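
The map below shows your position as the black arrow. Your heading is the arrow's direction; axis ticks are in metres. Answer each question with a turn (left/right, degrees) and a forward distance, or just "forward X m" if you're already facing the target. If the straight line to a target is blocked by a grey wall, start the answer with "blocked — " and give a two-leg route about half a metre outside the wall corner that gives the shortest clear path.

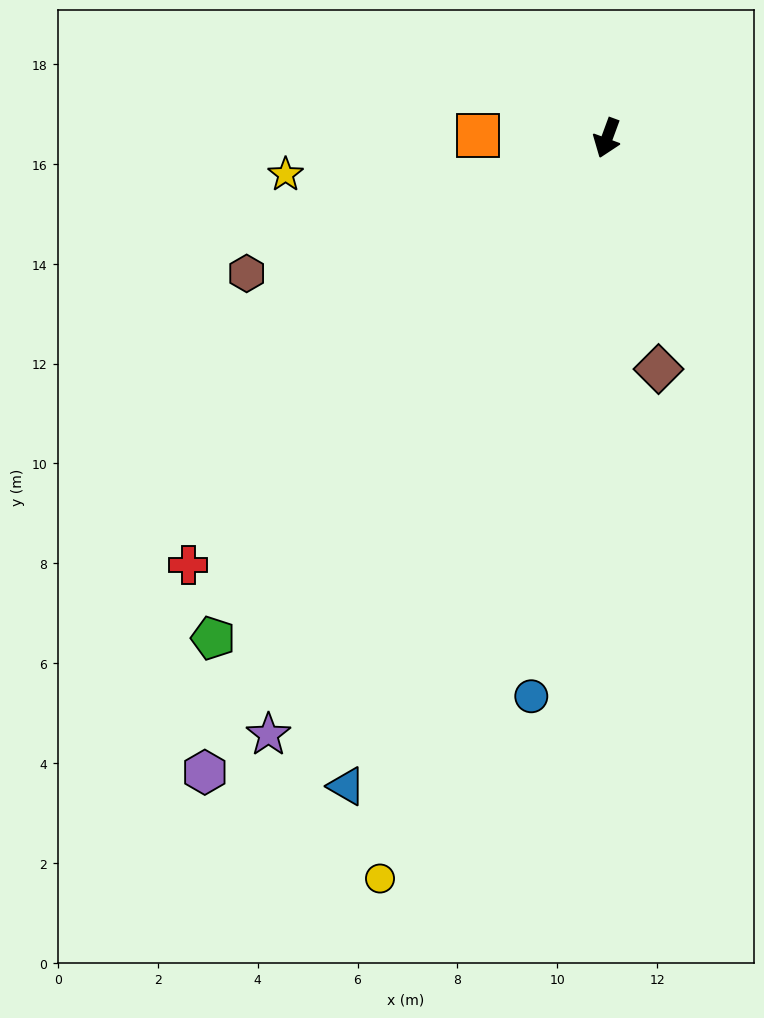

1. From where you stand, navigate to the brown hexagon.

turn right 49°, forward 7.7 m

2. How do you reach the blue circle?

turn left 12°, forward 11.3 m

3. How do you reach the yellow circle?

turn left 3°, forward 15.5 m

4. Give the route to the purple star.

turn right 9°, forward 13.7 m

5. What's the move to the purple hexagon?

turn right 12°, forward 15.0 m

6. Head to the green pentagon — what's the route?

turn right 18°, forward 12.7 m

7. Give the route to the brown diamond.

turn left 33°, forward 4.7 m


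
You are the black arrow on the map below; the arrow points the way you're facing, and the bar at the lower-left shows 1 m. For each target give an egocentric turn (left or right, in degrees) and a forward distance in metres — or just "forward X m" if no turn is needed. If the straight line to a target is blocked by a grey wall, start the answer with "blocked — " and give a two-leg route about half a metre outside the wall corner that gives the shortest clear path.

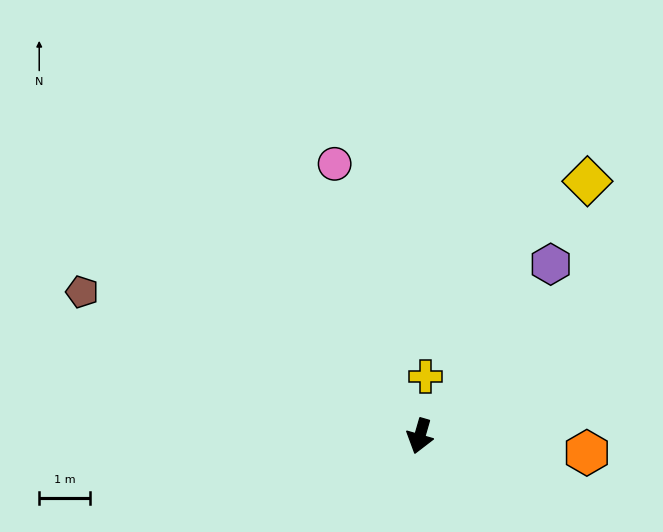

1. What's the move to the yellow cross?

turn right 170°, forward 1.2 m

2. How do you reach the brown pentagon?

turn right 97°, forward 7.3 m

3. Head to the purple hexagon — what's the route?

turn left 159°, forward 4.3 m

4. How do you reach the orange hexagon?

turn left 100°, forward 3.3 m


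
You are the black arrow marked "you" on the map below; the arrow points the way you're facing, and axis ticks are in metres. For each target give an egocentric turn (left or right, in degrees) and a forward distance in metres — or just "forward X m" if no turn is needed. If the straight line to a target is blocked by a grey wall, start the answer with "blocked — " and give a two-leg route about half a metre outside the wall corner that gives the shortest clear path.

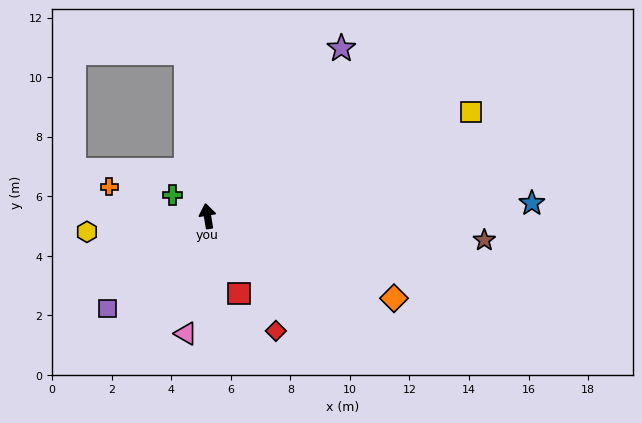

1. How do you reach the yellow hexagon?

turn left 88°, forward 4.1 m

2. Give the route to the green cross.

turn left 50°, forward 1.4 m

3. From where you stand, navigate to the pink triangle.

turn left 160°, forward 4.0 m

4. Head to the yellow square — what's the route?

turn right 78°, forward 9.5 m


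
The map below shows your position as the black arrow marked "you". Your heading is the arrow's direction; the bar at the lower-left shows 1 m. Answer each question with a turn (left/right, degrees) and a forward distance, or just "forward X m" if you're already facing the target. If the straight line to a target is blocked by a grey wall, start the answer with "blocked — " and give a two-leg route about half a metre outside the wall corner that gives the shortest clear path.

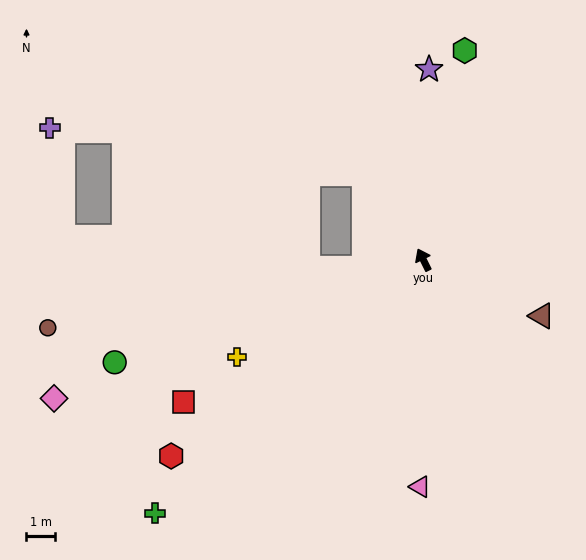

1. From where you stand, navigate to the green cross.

turn left 107°, forward 12.8 m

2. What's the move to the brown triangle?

turn right 142°, forward 4.5 m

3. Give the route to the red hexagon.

turn left 102°, forward 11.1 m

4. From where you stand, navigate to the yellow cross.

turn left 91°, forward 7.3 m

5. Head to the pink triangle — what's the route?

turn left 153°, forward 7.9 m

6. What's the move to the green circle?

turn left 82°, forward 11.3 m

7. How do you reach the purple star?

turn right 28°, forward 6.6 m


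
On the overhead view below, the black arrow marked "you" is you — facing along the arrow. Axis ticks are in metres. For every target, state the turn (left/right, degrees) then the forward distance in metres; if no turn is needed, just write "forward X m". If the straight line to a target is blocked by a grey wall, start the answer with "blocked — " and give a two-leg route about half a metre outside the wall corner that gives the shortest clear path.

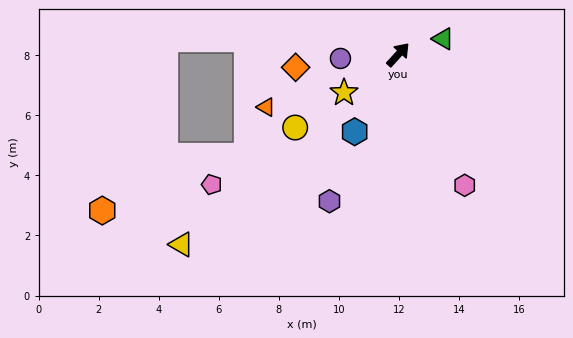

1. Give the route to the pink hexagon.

turn right 111°, forward 4.9 m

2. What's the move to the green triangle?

turn right 28°, forward 1.6 m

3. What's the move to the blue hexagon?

turn right 167°, forward 3.0 m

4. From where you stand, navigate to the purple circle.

turn left 136°, forward 1.9 m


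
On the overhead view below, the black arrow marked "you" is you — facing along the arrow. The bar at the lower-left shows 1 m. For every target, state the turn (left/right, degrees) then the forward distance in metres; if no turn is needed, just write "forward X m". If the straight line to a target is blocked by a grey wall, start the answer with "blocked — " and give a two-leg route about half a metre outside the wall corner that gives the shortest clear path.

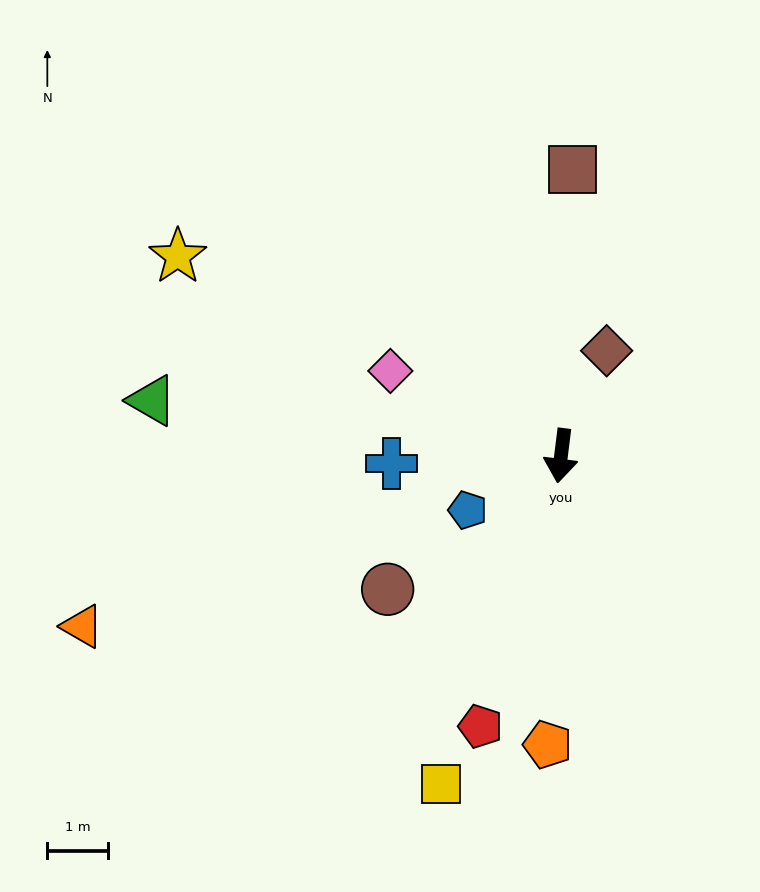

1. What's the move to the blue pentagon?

turn right 53°, forward 1.8 m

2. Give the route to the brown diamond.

turn left 164°, forward 1.9 m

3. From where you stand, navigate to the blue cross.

turn right 80°, forward 2.8 m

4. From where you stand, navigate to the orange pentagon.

turn left 4°, forward 4.7 m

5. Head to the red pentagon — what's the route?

turn right 9°, forward 4.6 m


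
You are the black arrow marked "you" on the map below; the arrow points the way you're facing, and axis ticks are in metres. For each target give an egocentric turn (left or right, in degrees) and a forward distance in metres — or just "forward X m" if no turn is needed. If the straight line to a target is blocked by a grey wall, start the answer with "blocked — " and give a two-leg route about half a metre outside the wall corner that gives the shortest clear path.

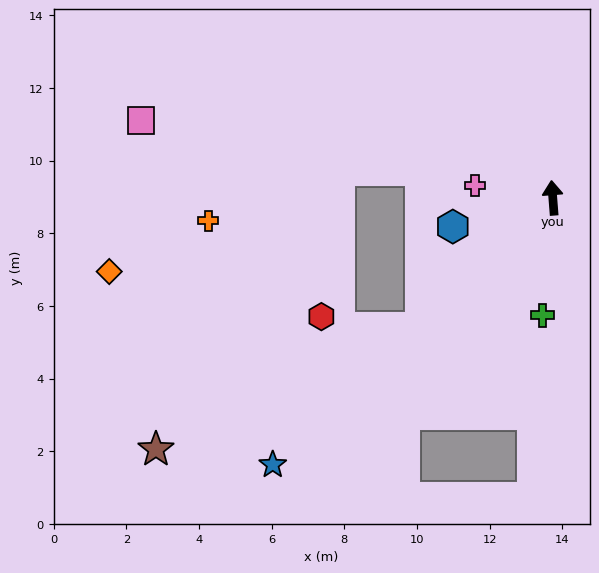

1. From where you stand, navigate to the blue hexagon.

turn left 102°, forward 2.9 m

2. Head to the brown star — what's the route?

blocked — turn left 130°, forward 5.1 m, then turn right 20°, forward 8.0 m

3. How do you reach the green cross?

turn left 171°, forward 3.2 m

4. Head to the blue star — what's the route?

turn left 129°, forward 10.6 m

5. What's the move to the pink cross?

turn left 77°, forward 2.2 m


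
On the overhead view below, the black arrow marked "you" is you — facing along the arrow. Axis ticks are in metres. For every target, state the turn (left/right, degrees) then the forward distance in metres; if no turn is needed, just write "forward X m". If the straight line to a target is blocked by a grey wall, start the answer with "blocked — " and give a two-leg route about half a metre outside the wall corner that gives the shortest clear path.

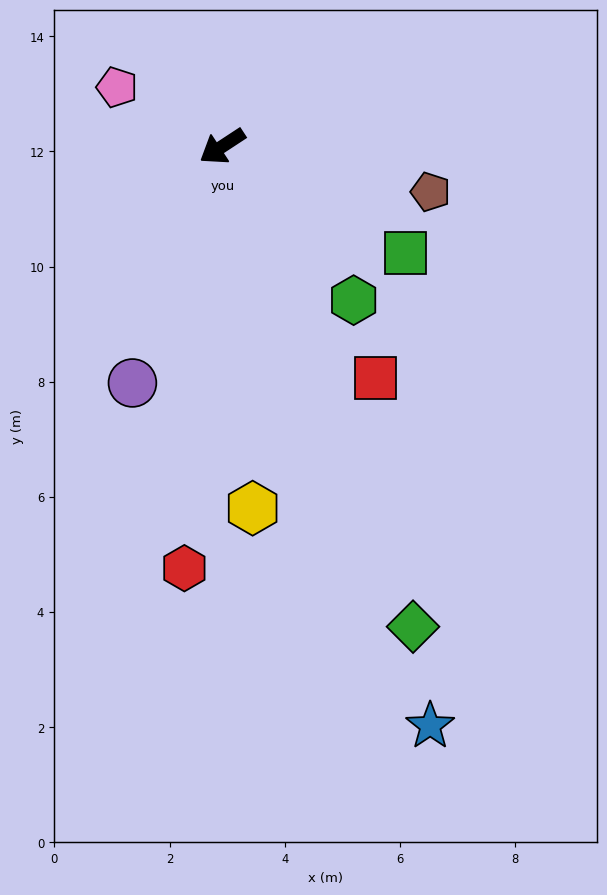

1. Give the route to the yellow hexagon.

turn left 62°, forward 6.3 m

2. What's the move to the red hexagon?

turn left 52°, forward 7.4 m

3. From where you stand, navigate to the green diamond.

turn left 78°, forward 9.0 m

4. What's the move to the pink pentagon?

turn right 63°, forward 2.1 m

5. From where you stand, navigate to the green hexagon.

turn left 97°, forward 3.5 m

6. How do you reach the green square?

turn left 117°, forward 3.7 m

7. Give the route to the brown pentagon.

turn left 134°, forward 3.7 m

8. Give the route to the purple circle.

turn left 36°, forward 4.4 m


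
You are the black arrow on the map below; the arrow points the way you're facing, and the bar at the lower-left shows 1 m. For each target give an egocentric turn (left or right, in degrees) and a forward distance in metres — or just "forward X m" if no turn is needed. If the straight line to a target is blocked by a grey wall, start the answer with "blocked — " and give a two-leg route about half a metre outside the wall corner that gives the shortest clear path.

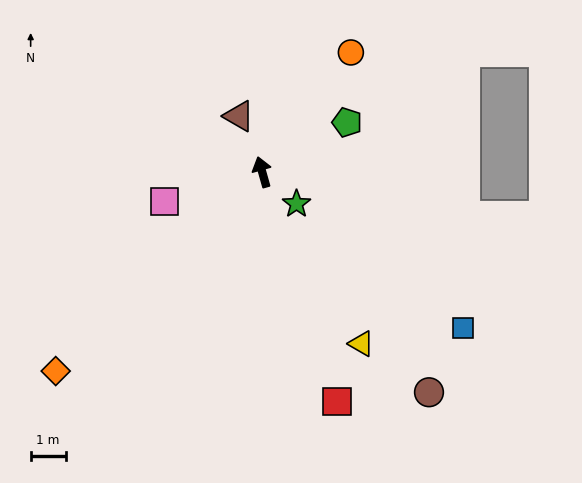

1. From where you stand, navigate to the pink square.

turn left 91°, forward 2.9 m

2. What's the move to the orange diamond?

turn left 118°, forward 8.2 m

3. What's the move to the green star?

turn right 149°, forward 1.3 m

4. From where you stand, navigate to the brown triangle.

turn left 7°, forward 1.7 m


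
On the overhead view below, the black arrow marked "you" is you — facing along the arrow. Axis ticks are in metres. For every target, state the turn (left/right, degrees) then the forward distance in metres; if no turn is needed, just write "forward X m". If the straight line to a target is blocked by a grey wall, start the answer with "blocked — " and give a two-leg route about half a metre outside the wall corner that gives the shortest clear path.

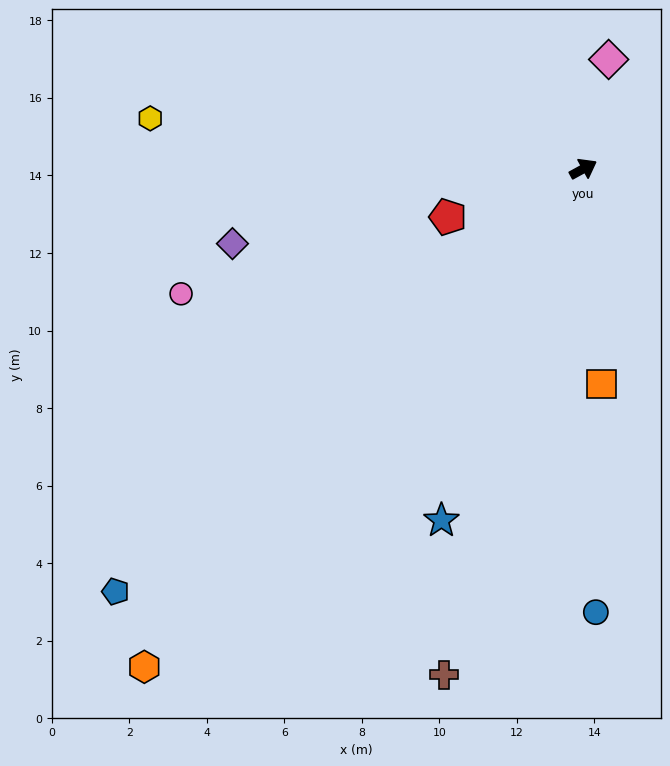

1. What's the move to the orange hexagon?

turn right 160°, forward 17.1 m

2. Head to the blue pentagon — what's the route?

turn right 167°, forward 16.3 m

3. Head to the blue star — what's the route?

turn right 141°, forward 9.8 m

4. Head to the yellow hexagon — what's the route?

turn left 145°, forward 11.2 m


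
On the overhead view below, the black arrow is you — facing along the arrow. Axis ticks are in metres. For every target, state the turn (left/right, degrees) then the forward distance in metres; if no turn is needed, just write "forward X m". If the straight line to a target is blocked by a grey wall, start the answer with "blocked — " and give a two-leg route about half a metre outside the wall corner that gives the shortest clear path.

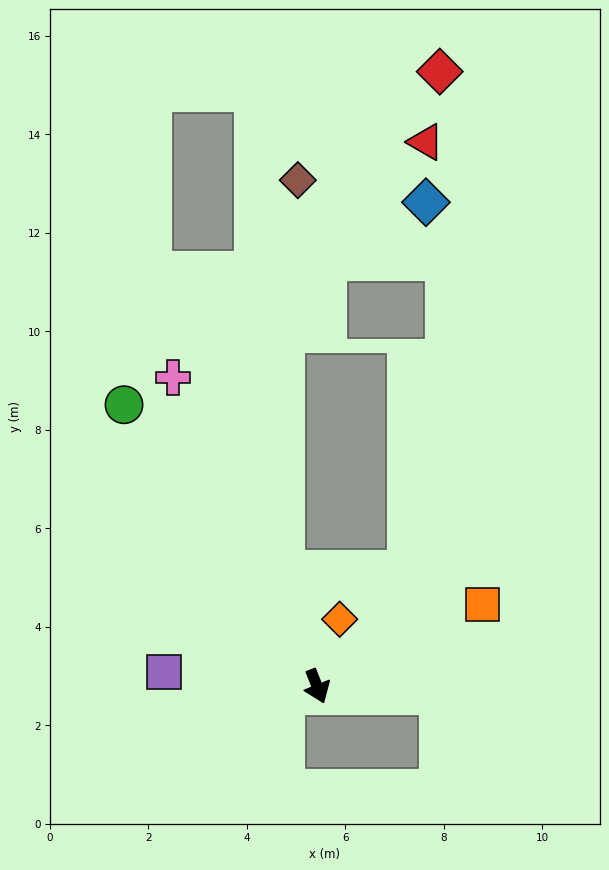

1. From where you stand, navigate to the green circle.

turn right 167°, forward 6.9 m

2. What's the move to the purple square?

turn right 117°, forward 3.1 m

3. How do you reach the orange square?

turn left 95°, forward 3.7 m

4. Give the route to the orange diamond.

turn left 140°, forward 1.4 m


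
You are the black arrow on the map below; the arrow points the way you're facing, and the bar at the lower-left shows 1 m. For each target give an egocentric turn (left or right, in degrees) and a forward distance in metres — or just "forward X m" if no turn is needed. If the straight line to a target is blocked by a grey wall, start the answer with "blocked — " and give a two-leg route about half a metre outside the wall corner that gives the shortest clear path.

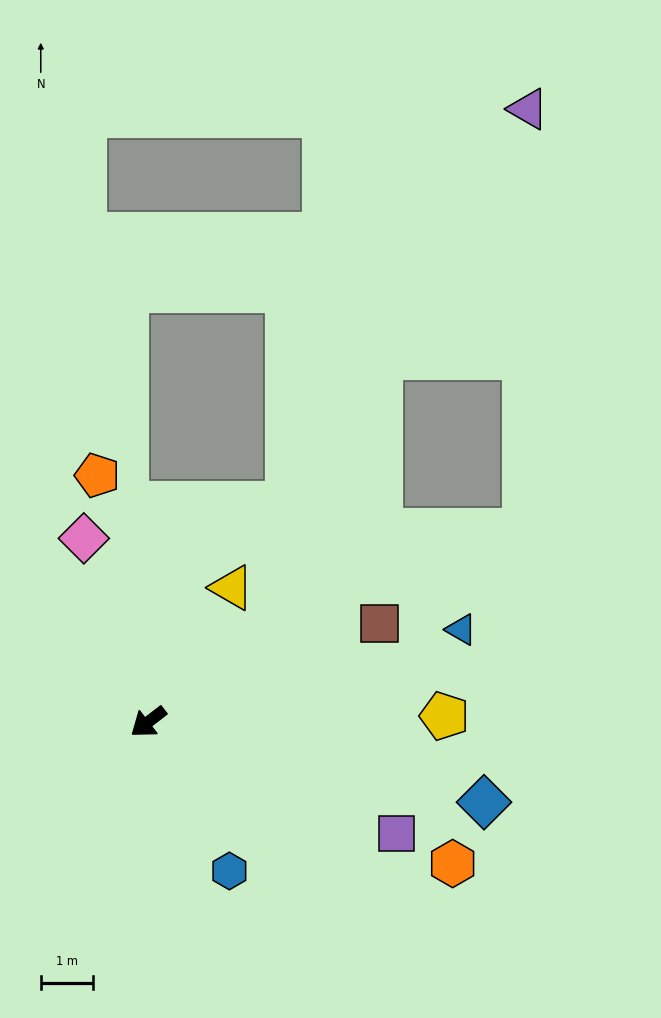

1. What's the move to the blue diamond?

turn left 129°, forward 6.6 m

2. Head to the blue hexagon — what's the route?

turn left 81°, forward 3.2 m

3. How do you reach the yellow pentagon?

turn left 144°, forward 5.6 m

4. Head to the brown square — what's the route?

turn left 165°, forward 4.8 m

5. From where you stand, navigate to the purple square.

turn left 118°, forward 5.2 m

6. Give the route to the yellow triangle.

turn right 159°, forward 3.0 m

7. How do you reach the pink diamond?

turn right 108°, forward 3.7 m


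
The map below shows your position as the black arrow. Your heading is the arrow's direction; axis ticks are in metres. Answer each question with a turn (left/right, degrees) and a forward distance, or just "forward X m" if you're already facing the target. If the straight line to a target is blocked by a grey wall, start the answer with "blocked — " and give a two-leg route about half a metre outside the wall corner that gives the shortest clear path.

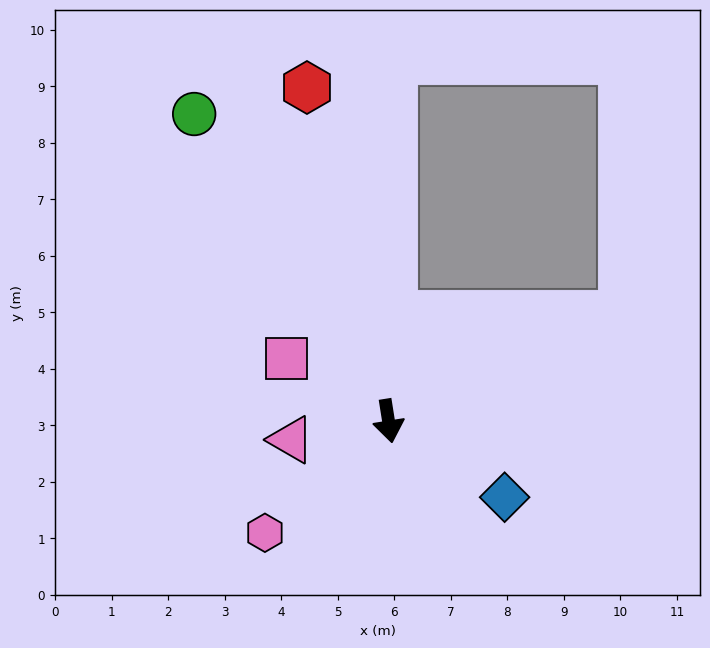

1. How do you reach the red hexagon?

turn right 175°, forward 6.1 m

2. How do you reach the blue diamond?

turn left 48°, forward 2.5 m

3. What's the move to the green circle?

turn right 157°, forward 6.4 m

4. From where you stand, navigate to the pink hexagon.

turn right 57°, forward 2.9 m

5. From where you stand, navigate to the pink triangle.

turn right 88°, forward 1.8 m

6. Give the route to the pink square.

turn right 131°, forward 2.1 m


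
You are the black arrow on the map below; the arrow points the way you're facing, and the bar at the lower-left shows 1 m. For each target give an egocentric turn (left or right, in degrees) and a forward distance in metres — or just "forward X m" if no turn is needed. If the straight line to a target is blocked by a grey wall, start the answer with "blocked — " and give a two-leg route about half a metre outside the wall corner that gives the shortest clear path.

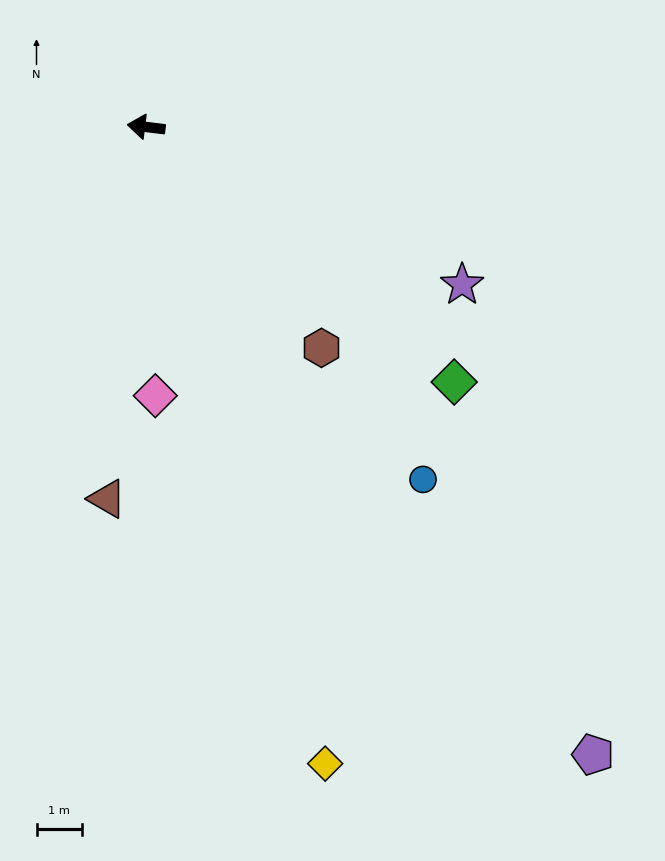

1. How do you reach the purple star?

turn left 160°, forward 7.7 m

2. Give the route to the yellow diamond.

turn left 113°, forward 14.5 m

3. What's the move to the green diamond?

turn left 147°, forward 8.8 m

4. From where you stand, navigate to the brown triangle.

turn left 91°, forward 8.2 m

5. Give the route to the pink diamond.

turn left 99°, forward 5.9 m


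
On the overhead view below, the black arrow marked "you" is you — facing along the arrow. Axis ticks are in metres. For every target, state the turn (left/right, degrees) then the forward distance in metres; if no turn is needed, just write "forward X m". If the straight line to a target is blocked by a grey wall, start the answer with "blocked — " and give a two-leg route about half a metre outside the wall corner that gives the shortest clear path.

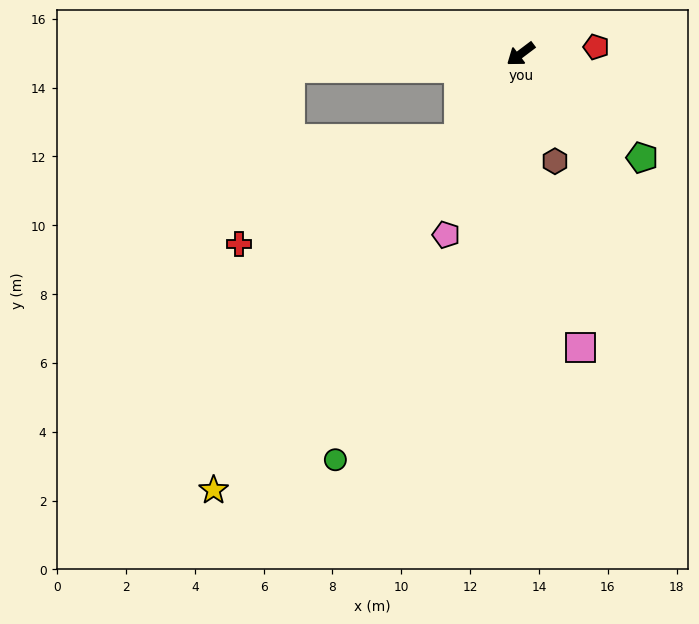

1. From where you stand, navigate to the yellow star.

turn left 18°, forward 15.5 m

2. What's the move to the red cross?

blocked — turn left 17°, forward 3.1 m, then turn right 28°, forward 7.1 m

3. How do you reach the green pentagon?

turn left 102°, forward 4.6 m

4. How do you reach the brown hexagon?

turn left 71°, forward 3.3 m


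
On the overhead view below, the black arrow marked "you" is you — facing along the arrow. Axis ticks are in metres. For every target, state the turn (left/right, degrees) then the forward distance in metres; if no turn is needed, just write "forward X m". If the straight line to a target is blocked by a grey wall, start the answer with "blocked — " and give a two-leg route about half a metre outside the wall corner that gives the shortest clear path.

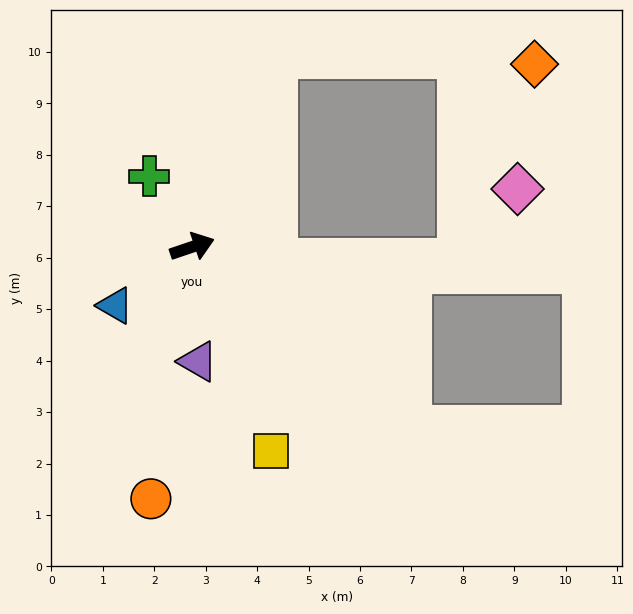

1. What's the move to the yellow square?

turn right 88°, forward 4.2 m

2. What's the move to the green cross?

turn left 102°, forward 1.6 m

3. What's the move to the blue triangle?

turn right 161°, forward 1.9 m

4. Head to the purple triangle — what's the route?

turn right 106°, forward 2.2 m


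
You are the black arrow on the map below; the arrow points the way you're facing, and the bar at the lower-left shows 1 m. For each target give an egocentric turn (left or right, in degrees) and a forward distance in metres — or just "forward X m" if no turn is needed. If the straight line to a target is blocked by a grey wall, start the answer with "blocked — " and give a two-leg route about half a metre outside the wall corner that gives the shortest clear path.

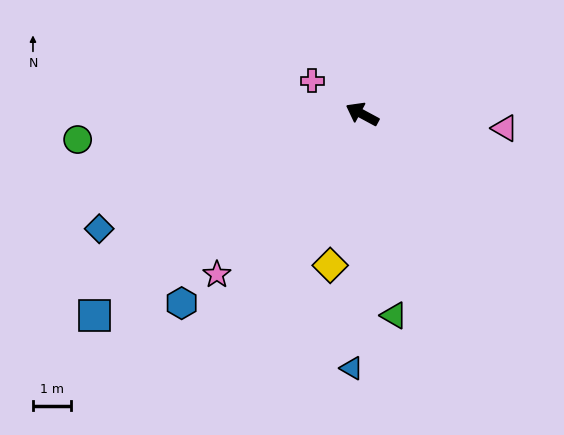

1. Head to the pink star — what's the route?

turn left 76°, forward 5.7 m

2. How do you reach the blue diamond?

turn left 52°, forward 7.5 m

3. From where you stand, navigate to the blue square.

turn left 65°, forward 8.8 m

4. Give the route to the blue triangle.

turn left 116°, forward 6.6 m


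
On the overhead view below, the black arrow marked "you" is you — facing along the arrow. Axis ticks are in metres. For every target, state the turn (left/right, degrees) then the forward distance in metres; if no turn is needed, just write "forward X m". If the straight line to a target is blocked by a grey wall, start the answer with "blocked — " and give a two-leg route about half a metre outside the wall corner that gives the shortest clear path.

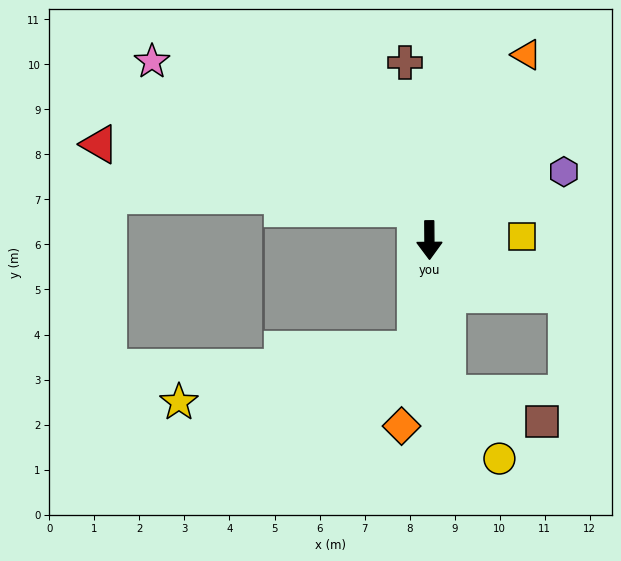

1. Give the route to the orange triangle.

turn left 152°, forward 4.6 m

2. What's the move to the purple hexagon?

turn left 117°, forward 3.4 m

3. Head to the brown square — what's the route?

blocked — turn left 6°, forward 3.4 m, then turn left 68°, forward 2.2 m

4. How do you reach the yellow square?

turn left 92°, forward 2.1 m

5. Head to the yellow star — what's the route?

blocked — turn right 7°, forward 2.5 m, then turn right 71°, forward 5.4 m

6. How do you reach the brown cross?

turn right 173°, forward 4.0 m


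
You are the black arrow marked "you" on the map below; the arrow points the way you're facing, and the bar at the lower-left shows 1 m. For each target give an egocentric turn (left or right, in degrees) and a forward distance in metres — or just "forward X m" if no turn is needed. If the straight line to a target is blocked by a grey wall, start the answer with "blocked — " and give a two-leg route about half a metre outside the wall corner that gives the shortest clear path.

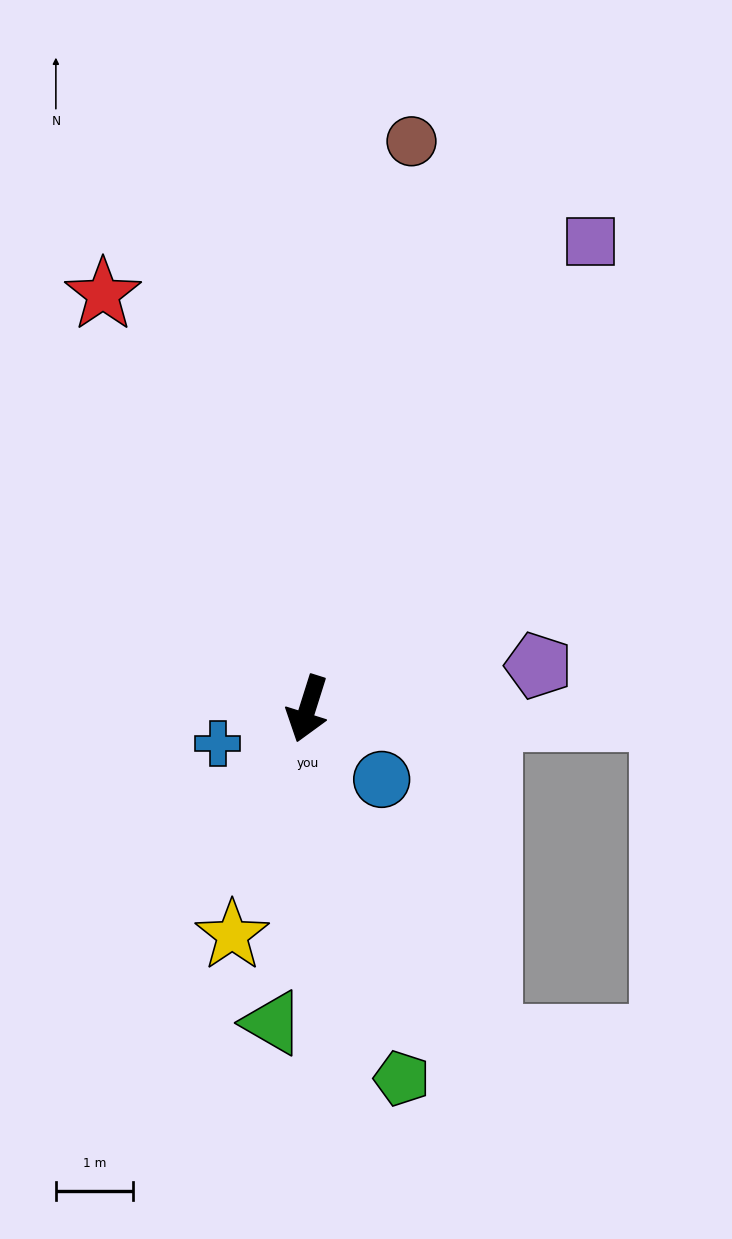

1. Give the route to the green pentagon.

turn left 32°, forward 5.0 m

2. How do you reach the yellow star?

forward 3.1 m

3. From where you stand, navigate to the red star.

turn right 136°, forward 6.0 m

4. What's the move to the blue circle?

turn left 64°, forward 1.3 m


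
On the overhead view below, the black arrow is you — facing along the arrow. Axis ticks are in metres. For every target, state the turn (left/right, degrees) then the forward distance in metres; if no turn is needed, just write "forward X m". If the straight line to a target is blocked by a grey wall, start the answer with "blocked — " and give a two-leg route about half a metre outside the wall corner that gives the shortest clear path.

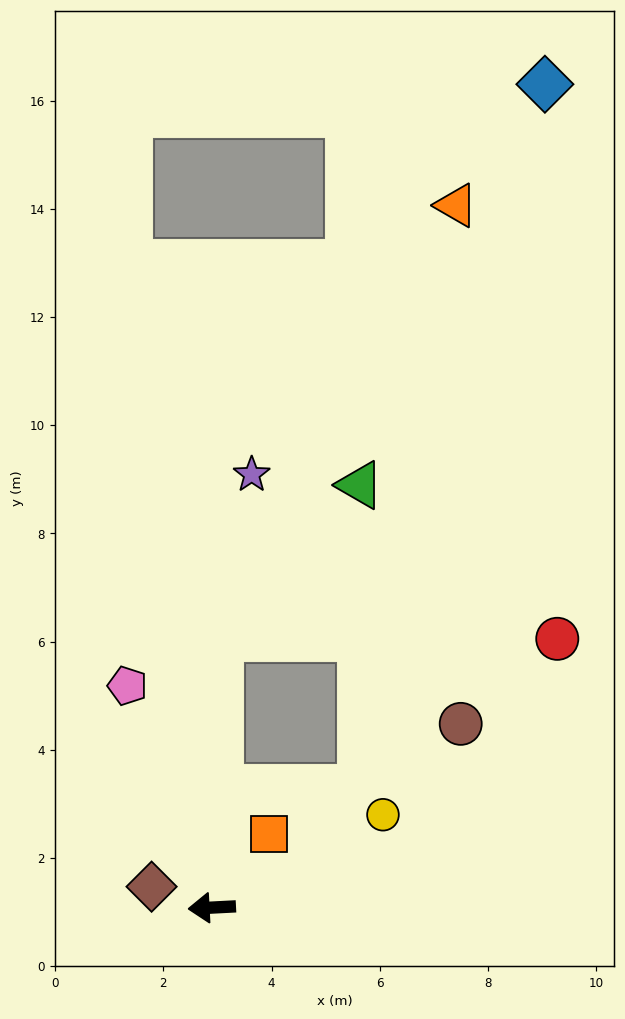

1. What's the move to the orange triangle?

blocked — turn right 95°, forward 5.0 m, then turn right 26°, forward 9.1 m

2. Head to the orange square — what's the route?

turn right 131°, forward 1.7 m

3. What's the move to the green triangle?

blocked — turn right 95°, forward 5.0 m, then turn right 40°, forward 3.8 m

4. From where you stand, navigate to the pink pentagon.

turn right 72°, forward 4.4 m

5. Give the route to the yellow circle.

turn right 154°, forward 3.6 m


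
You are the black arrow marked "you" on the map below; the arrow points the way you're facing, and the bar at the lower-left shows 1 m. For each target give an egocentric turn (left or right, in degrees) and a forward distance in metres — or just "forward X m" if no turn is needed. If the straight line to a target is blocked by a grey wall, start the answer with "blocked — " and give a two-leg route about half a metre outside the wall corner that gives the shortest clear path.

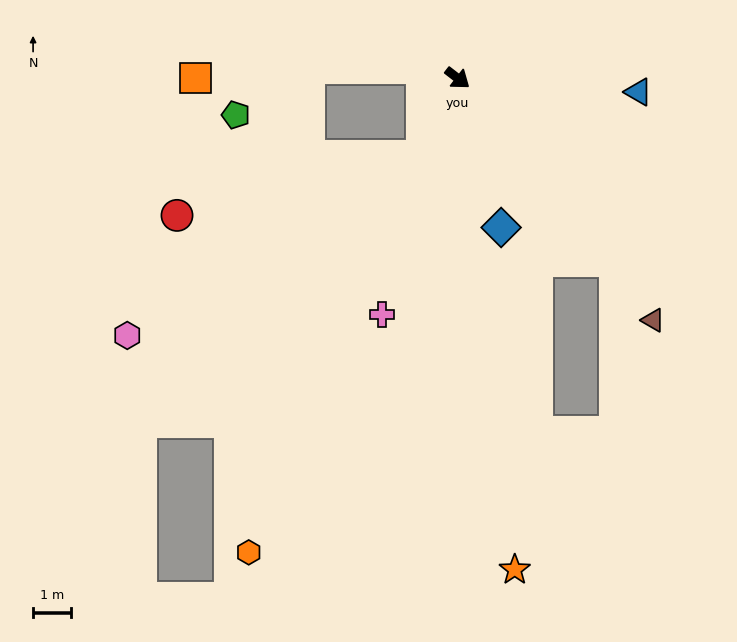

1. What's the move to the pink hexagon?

blocked — turn right 76°, forward 2.2 m, then turn right 35°, forward 9.0 m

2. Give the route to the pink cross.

turn right 70°, forward 6.5 m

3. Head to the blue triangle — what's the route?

turn left 33°, forward 4.7 m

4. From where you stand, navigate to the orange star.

turn right 46°, forward 12.9 m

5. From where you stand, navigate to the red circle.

blocked — turn right 76°, forward 2.2 m, then turn right 53°, forward 6.6 m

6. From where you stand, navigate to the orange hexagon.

turn right 76°, forward 13.6 m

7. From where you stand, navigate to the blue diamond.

turn right 36°, forward 4.1 m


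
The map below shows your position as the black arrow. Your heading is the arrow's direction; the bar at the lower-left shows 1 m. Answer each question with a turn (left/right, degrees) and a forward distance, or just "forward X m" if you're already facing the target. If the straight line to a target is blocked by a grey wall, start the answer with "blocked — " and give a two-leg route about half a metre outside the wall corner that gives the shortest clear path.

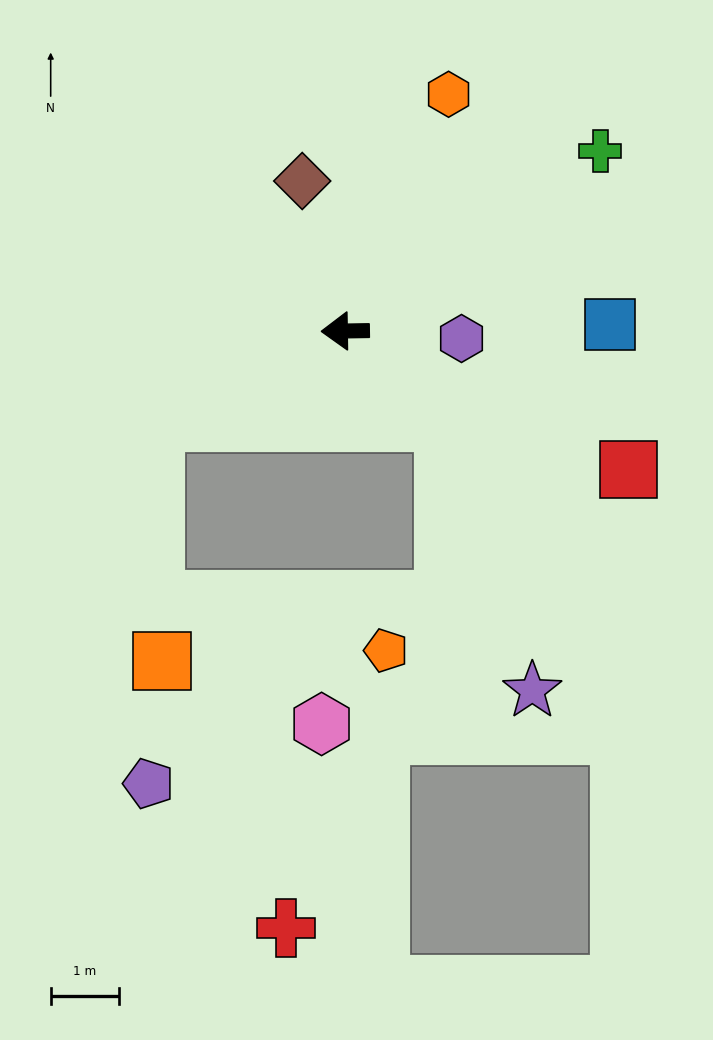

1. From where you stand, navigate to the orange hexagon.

turn right 114°, forward 3.8 m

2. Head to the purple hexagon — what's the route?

turn left 175°, forward 1.7 m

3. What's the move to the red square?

turn left 153°, forward 4.6 m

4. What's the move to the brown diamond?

turn right 75°, forward 2.3 m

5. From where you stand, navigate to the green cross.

turn right 146°, forward 4.6 m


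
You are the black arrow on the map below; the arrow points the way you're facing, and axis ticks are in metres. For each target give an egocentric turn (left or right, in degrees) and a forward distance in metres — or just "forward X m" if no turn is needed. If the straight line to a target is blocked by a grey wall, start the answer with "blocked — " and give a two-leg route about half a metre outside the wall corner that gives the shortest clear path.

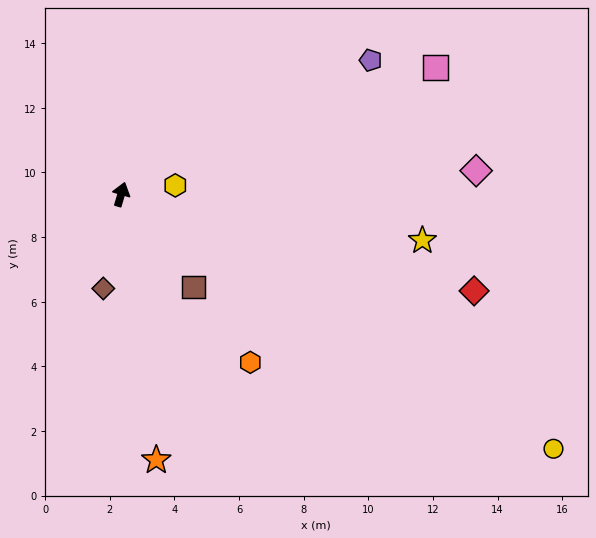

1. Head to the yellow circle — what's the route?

turn right 104°, forward 15.5 m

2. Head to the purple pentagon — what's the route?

turn right 45°, forward 8.8 m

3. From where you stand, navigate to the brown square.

turn right 126°, forward 3.6 m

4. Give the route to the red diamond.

turn right 89°, forward 11.3 m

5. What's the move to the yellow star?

turn right 82°, forward 9.4 m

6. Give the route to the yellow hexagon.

turn right 64°, forward 1.7 m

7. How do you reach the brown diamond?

turn right 174°, forward 3.0 m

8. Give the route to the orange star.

turn right 156°, forward 8.3 m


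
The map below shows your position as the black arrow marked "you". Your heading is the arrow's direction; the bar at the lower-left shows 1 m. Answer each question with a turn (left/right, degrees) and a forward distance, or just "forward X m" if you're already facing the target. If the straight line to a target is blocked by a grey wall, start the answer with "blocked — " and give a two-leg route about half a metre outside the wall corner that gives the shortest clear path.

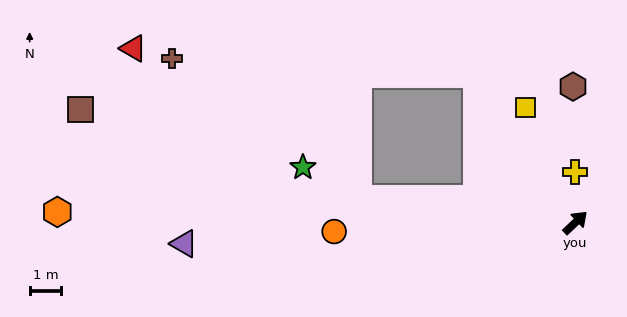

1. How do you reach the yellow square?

turn left 70°, forward 4.0 m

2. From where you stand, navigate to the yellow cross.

turn left 47°, forward 1.6 m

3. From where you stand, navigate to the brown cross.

blocked — turn left 80°, forward 5.6 m, then turn left 54°, forward 9.6 m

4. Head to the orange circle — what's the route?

turn left 139°, forward 7.6 m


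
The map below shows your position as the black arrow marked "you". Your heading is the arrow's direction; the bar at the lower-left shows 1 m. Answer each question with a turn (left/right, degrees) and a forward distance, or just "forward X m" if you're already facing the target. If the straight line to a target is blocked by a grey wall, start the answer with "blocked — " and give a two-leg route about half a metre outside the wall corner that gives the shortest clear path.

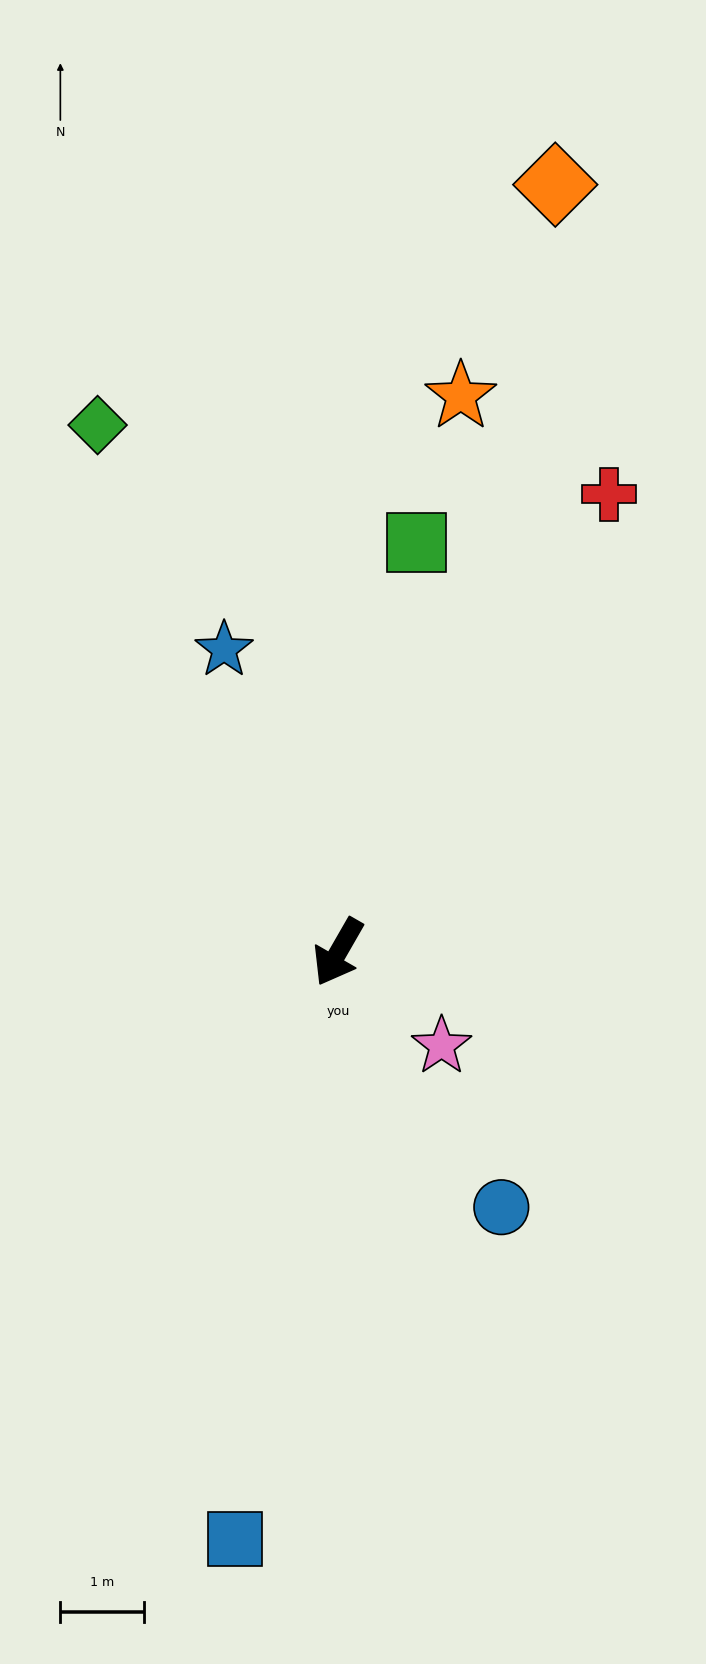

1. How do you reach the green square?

turn right 161°, forward 5.0 m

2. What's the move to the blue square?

turn left 20°, forward 7.1 m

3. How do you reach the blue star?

turn right 129°, forward 3.9 m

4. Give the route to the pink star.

turn left 78°, forward 1.7 m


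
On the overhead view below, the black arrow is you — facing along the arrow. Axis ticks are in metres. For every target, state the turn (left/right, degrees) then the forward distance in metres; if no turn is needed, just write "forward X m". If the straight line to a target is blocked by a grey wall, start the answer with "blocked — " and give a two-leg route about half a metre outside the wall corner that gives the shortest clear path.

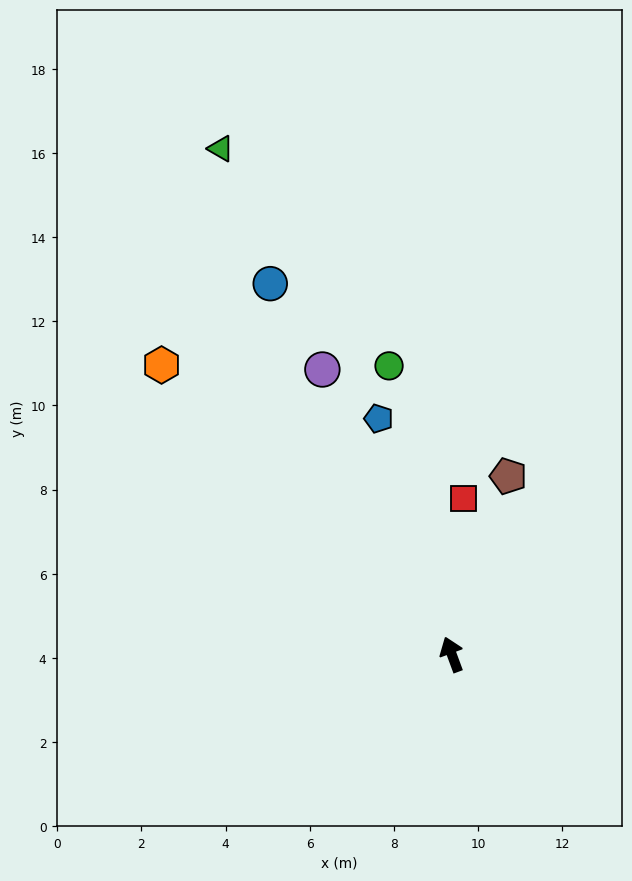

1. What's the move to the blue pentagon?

turn right 3°, forward 5.9 m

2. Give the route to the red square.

turn right 25°, forward 3.7 m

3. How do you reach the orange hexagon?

turn left 25°, forward 9.7 m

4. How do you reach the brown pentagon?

turn right 38°, forward 4.4 m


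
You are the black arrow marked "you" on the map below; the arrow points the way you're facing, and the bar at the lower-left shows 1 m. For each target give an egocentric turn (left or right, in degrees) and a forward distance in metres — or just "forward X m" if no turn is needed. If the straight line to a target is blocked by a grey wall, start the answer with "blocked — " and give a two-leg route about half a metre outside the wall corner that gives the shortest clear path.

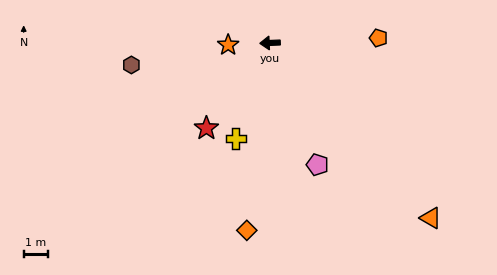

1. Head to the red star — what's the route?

turn left 51°, forward 4.3 m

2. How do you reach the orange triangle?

turn left 130°, forward 9.6 m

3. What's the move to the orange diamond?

turn left 81°, forward 7.6 m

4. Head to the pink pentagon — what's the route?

turn left 109°, forward 5.3 m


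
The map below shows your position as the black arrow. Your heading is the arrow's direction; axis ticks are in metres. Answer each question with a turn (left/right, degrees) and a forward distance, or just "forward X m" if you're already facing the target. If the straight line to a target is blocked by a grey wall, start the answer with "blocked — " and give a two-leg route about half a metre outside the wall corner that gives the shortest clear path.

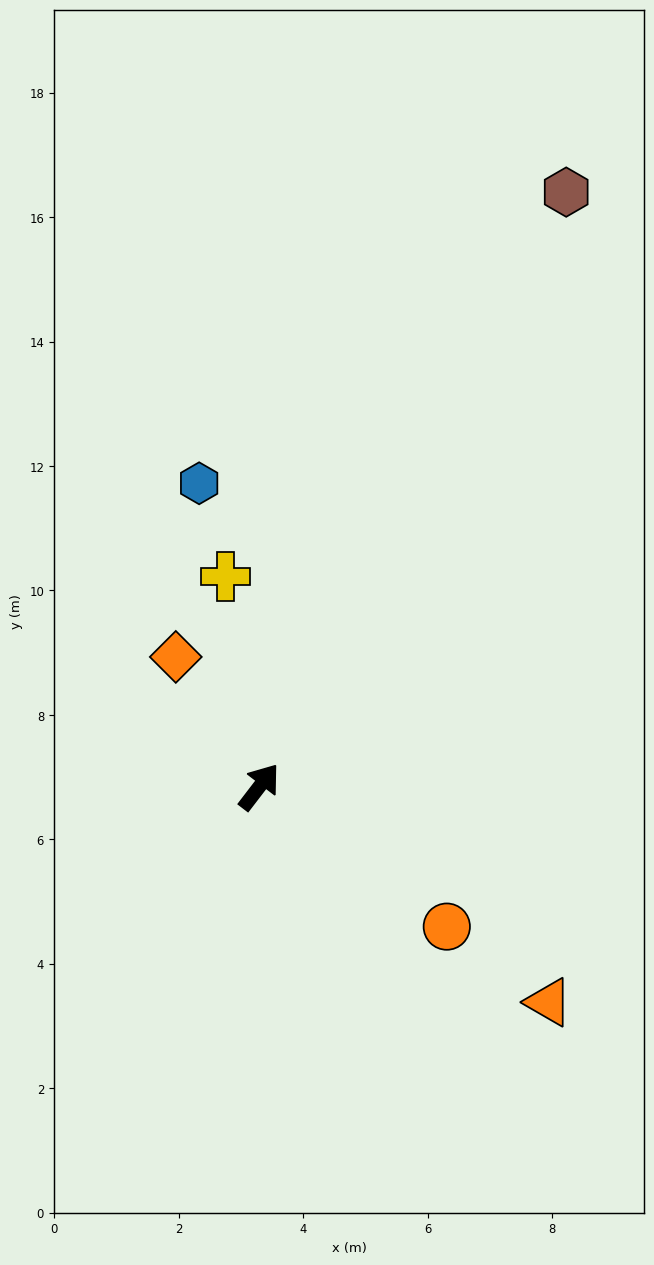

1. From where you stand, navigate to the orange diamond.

turn left 70°, forward 2.5 m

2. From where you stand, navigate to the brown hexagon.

turn left 10°, forward 10.8 m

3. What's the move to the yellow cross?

turn left 47°, forward 3.4 m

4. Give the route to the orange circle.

turn right 89°, forward 3.8 m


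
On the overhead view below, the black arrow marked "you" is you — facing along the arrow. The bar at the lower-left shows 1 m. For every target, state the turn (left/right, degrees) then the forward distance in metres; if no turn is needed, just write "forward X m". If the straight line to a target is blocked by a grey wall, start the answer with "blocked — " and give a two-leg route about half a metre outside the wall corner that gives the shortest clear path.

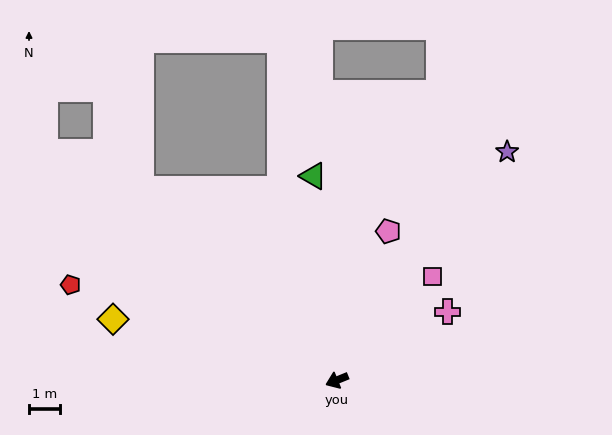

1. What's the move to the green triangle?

turn right 106°, forward 6.6 m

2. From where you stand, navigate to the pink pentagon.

turn right 131°, forward 5.1 m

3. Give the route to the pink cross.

turn right 170°, forward 4.2 m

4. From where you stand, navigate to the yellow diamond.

turn right 37°, forward 7.5 m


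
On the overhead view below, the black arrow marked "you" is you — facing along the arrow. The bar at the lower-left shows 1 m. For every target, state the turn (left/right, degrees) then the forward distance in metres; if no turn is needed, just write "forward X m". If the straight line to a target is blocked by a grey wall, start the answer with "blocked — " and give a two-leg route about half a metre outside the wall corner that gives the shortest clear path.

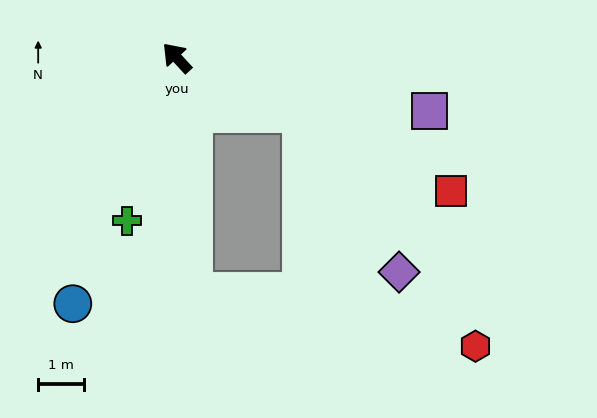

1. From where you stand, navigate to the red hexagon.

blocked — turn left 141°, forward 5.1 m, then turn left 75°, forward 6.3 m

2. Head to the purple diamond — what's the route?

blocked — turn right 157°, forward 3.0 m, then turn right 34°, forward 4.1 m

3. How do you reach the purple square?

turn right 145°, forward 5.6 m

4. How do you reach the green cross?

turn left 120°, forward 3.7 m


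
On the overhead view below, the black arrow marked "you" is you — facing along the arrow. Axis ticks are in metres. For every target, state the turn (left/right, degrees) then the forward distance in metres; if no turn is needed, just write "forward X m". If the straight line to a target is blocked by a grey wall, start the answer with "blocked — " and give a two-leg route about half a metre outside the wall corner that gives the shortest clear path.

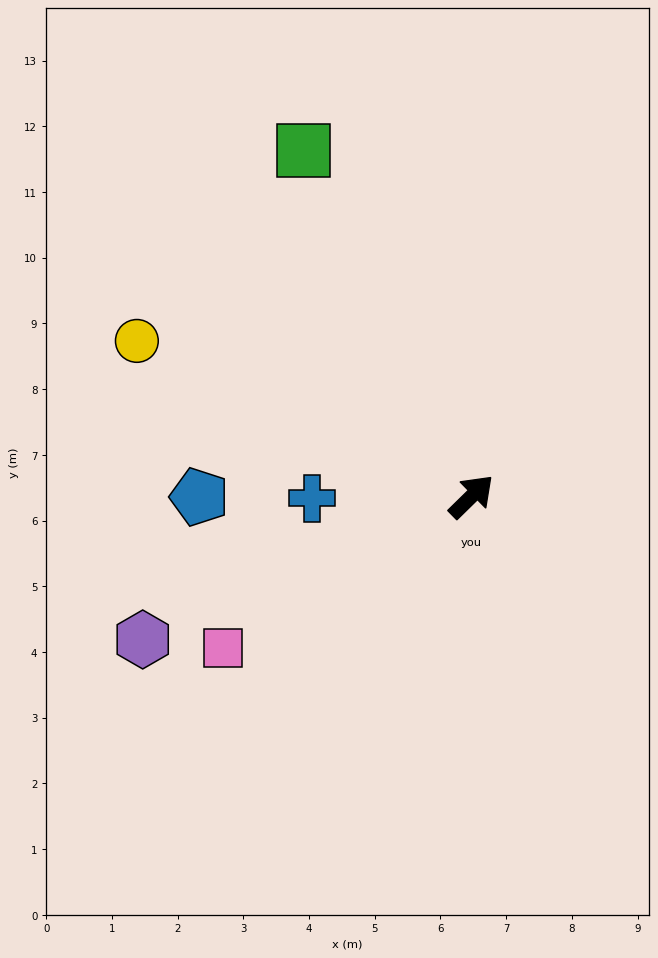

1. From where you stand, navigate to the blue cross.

turn left 136°, forward 2.4 m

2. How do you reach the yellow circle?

turn left 111°, forward 5.6 m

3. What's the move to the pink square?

turn left 167°, forward 4.4 m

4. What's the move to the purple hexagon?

turn left 159°, forward 5.5 m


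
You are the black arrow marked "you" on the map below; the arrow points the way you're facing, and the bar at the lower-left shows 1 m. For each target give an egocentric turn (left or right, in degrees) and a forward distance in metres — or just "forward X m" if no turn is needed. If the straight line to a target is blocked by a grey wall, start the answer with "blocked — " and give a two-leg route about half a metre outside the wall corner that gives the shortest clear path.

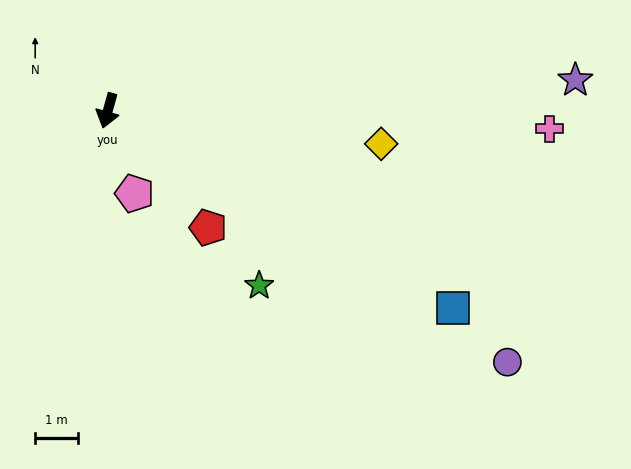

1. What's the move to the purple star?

turn left 109°, forward 10.9 m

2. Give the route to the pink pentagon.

turn left 33°, forward 2.0 m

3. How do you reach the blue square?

turn left 76°, forward 9.3 m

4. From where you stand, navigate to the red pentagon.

turn left 56°, forward 3.6 m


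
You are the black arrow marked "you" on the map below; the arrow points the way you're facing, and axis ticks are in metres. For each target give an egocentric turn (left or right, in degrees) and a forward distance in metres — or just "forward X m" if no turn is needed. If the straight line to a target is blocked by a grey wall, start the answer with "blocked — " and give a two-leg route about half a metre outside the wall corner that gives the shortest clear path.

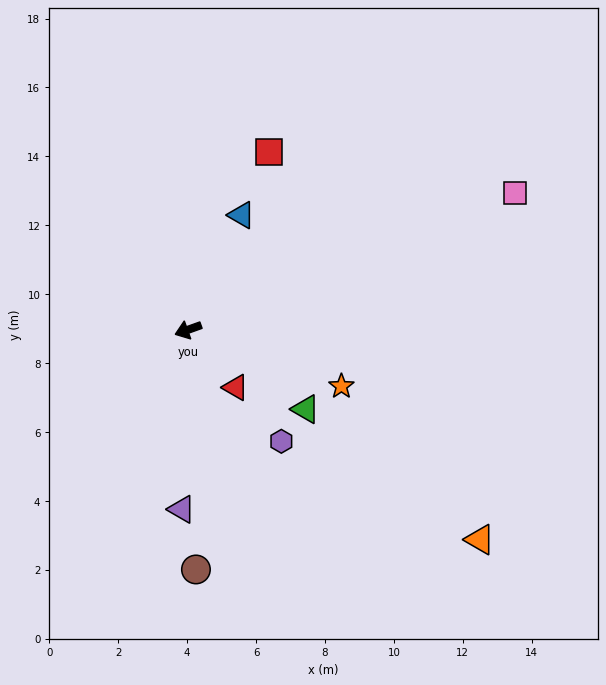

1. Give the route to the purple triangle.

turn left 68°, forward 5.2 m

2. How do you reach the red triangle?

turn left 110°, forward 2.2 m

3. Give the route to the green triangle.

turn left 126°, forward 4.1 m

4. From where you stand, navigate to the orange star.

turn left 140°, forward 4.7 m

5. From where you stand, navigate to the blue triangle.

turn right 135°, forward 3.7 m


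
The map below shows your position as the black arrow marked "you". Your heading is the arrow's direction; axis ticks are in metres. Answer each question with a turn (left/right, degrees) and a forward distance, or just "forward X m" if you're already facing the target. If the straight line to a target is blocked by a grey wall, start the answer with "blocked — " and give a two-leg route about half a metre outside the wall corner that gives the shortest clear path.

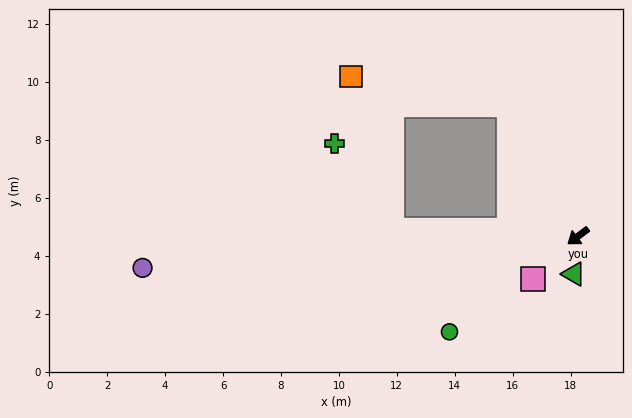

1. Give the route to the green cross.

blocked — turn right 39°, forward 6.4 m, then turn right 54°, forward 3.6 m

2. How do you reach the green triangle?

turn left 47°, forward 1.3 m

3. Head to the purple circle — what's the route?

turn right 33°, forward 15.1 m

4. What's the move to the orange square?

blocked — turn right 99°, forward 5.1 m, then turn left 52°, forward 5.6 m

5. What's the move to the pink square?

turn left 7°, forward 2.1 m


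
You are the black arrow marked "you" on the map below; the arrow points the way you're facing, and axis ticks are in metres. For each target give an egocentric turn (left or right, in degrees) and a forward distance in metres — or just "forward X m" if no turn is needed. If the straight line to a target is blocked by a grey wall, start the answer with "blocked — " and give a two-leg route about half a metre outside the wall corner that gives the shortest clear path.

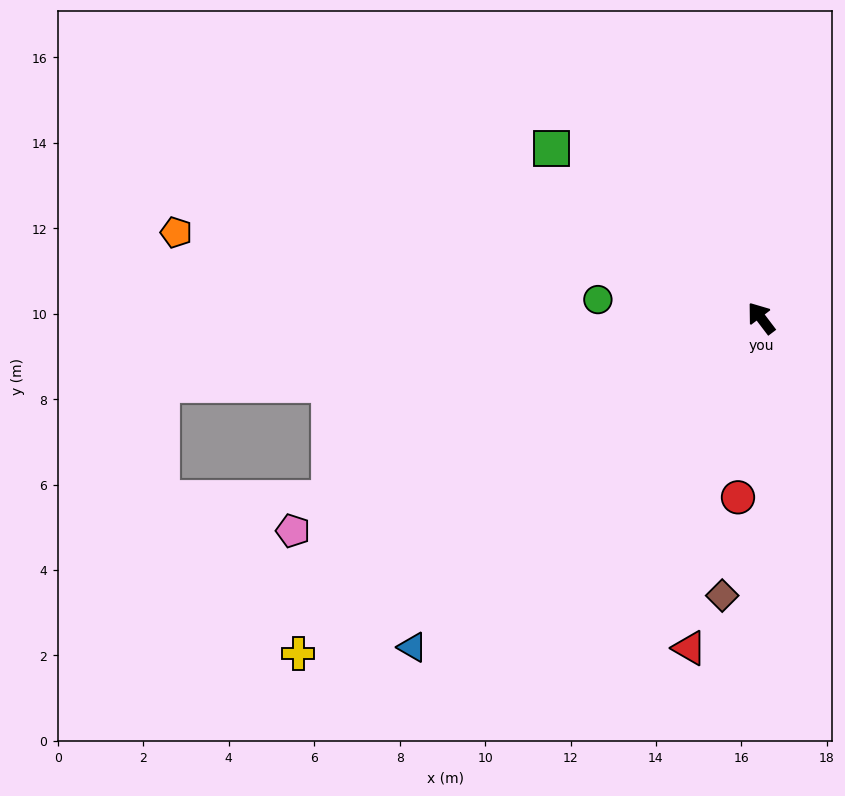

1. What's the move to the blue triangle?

turn left 96°, forward 11.2 m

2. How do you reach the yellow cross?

turn left 89°, forward 13.4 m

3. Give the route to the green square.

turn left 14°, forward 6.3 m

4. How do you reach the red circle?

turn left 135°, forward 4.2 m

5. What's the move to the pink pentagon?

turn left 77°, forward 12.0 m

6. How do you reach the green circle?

turn left 46°, forward 3.8 m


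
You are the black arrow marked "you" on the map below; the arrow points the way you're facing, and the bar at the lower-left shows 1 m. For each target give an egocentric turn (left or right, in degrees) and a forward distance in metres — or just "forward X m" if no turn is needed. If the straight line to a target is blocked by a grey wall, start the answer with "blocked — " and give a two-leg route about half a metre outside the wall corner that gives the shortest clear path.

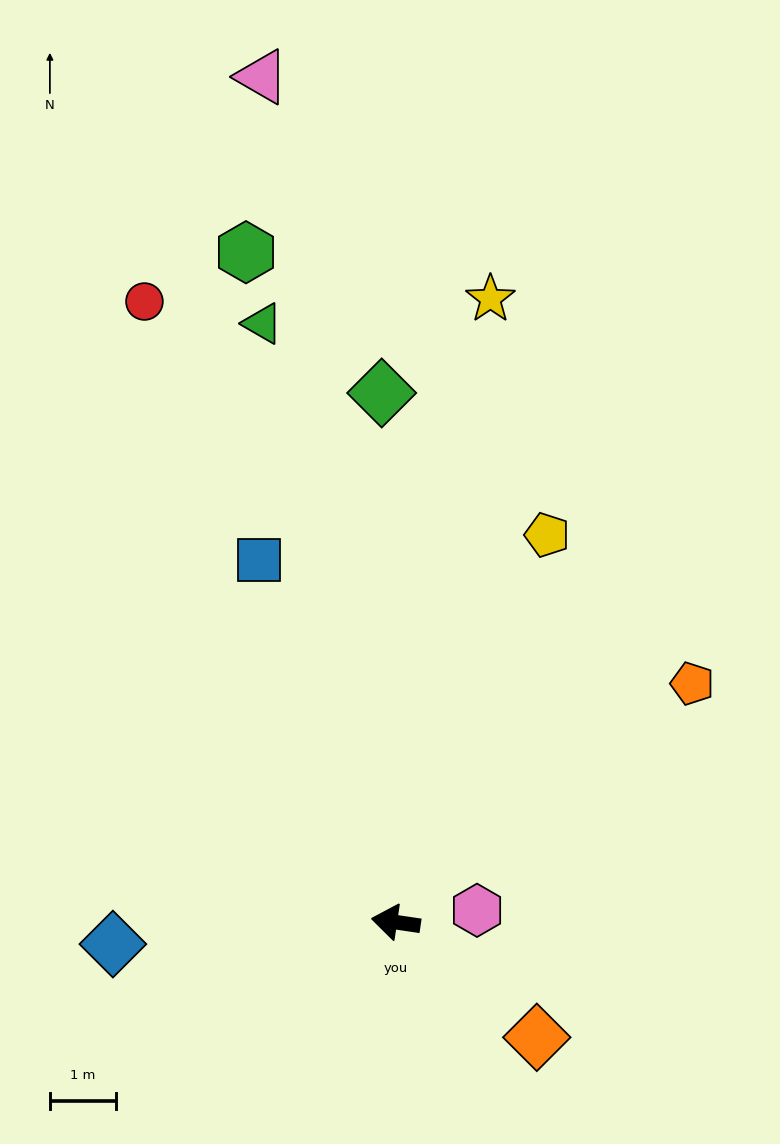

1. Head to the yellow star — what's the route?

turn right 90°, forward 9.6 m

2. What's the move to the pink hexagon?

turn right 163°, forward 1.3 m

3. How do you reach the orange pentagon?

turn right 133°, forward 5.8 m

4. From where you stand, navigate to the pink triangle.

turn right 73°, forward 13.0 m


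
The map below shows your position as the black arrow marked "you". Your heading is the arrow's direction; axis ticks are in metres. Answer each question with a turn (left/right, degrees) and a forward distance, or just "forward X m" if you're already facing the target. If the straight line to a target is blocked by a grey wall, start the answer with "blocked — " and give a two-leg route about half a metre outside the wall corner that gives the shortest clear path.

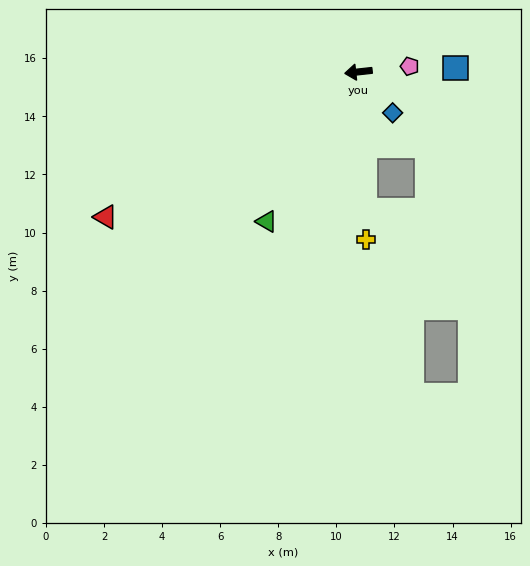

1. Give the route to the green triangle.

turn left 52°, forward 6.0 m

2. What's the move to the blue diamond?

turn left 124°, forward 1.8 m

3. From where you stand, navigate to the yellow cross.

turn left 86°, forward 5.8 m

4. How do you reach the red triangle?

turn left 24°, forward 10.0 m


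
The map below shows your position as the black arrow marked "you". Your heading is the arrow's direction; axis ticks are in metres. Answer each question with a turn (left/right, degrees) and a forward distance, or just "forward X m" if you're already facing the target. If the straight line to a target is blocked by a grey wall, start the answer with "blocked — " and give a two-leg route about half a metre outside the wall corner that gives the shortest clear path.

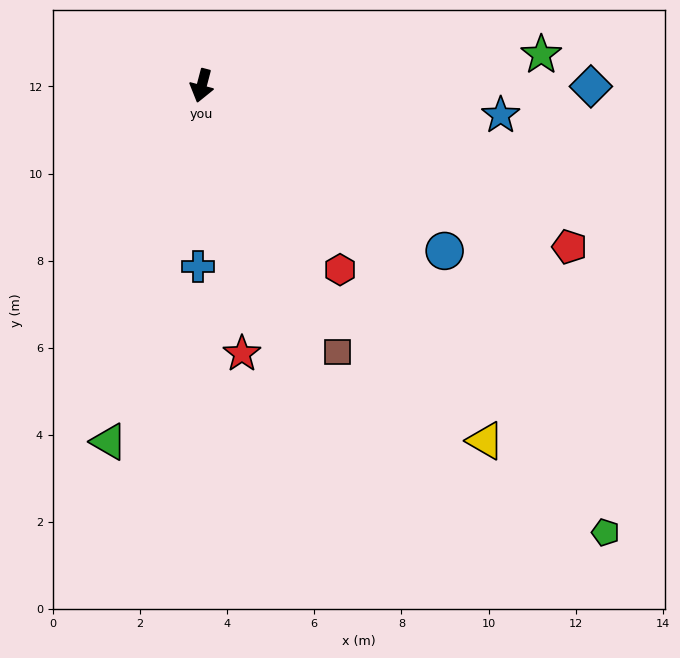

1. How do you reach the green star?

turn left 110°, forward 7.8 m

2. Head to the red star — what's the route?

turn left 23°, forward 6.2 m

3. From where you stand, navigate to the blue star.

turn left 99°, forward 6.9 m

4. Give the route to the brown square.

turn left 42°, forward 6.9 m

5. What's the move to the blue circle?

turn left 70°, forward 6.7 m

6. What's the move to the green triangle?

forward 8.4 m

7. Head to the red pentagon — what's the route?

turn left 81°, forward 9.2 m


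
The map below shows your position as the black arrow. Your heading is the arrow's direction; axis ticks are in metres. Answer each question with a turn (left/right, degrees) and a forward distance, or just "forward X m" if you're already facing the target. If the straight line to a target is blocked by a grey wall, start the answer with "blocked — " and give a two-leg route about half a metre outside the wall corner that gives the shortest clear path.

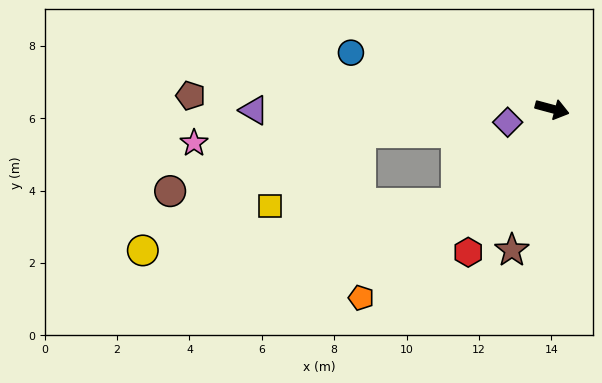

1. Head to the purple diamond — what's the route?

turn right 148°, forward 1.3 m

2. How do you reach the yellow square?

blocked — turn right 120°, forward 3.7 m, then turn right 44°, forward 5.2 m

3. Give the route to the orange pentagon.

turn right 120°, forward 7.4 m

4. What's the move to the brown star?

turn right 91°, forward 4.1 m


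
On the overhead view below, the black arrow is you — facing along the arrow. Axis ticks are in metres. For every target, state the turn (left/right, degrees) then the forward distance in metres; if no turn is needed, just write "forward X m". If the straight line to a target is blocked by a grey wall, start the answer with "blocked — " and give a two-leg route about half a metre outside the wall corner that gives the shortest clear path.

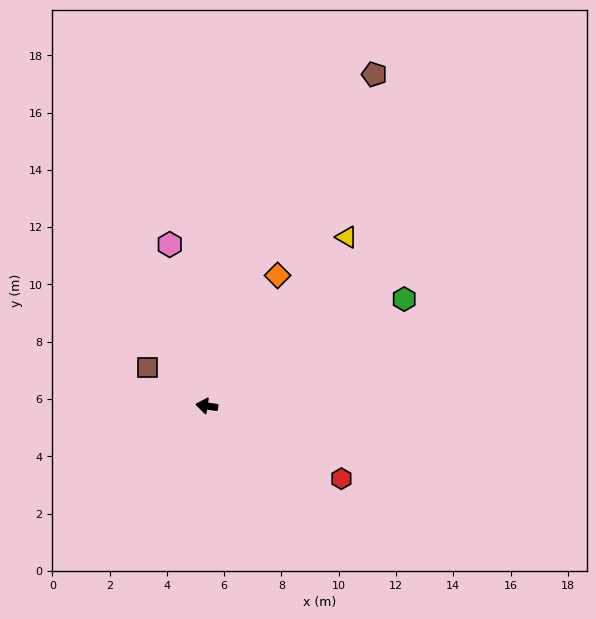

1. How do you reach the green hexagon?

turn right 143°, forward 7.8 m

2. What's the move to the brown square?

turn right 25°, forward 2.5 m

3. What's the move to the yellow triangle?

turn right 121°, forward 7.7 m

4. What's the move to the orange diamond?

turn right 110°, forward 5.2 m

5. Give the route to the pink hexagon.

turn right 68°, forward 5.8 m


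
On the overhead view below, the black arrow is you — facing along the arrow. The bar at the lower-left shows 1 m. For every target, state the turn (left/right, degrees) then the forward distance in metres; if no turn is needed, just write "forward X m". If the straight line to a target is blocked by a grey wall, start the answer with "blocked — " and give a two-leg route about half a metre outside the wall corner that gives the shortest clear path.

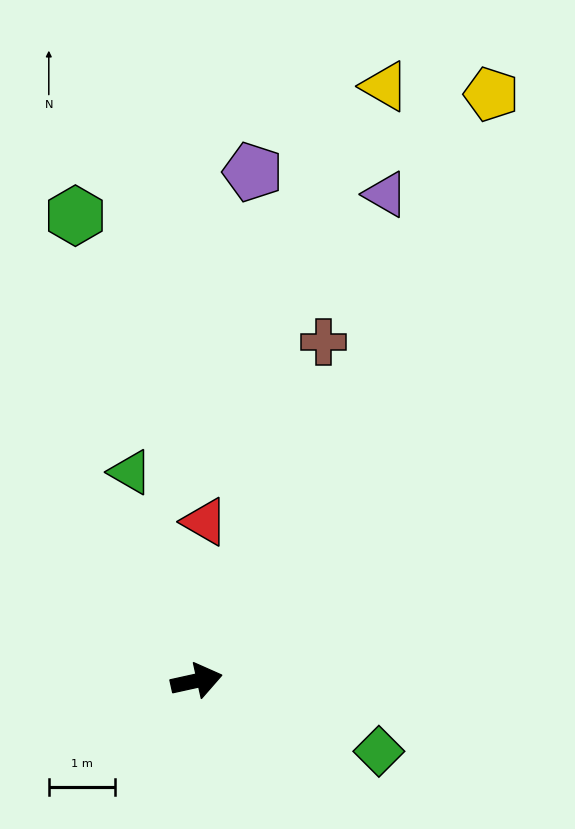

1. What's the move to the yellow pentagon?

turn left 51°, forward 9.9 m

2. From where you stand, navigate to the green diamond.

turn right 34°, forward 3.0 m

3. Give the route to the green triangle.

turn left 95°, forward 3.3 m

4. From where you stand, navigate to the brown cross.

turn left 57°, forward 5.5 m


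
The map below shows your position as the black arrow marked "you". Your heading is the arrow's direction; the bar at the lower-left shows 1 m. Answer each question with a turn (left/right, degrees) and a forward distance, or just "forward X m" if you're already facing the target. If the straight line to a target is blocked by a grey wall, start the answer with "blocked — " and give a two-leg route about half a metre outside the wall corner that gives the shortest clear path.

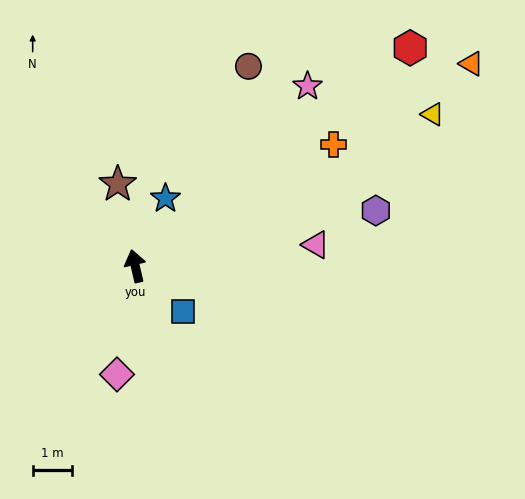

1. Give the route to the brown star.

forward 2.2 m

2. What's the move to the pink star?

turn right 57°, forward 6.4 m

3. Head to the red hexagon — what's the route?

turn right 65°, forward 9.0 m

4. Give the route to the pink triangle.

turn right 96°, forward 4.7 m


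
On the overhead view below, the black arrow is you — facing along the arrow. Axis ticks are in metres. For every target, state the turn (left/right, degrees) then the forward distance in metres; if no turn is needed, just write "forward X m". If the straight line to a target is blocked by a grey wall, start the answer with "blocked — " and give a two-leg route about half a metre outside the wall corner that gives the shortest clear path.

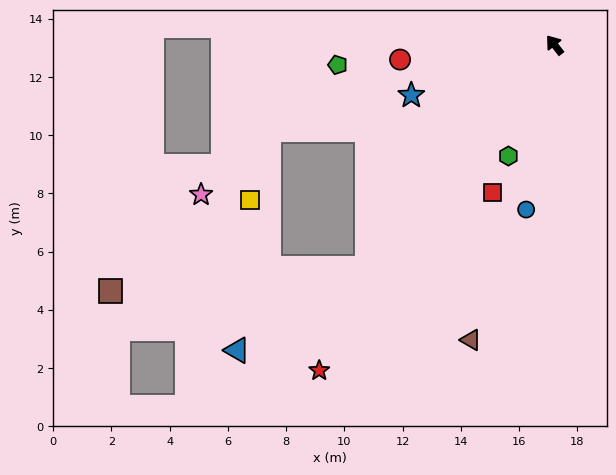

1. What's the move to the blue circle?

turn left 132°, forward 5.7 m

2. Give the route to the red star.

turn left 106°, forward 13.8 m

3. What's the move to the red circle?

turn left 57°, forward 5.3 m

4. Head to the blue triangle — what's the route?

blocked — turn left 102°, forward 10.0 m, then turn right 18°, forward 5.3 m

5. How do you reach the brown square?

blocked — turn left 102°, forward 10.0 m, then turn right 45°, forward 8.9 m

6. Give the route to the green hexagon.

turn left 119°, forward 4.1 m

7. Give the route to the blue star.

turn left 71°, forward 5.2 m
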